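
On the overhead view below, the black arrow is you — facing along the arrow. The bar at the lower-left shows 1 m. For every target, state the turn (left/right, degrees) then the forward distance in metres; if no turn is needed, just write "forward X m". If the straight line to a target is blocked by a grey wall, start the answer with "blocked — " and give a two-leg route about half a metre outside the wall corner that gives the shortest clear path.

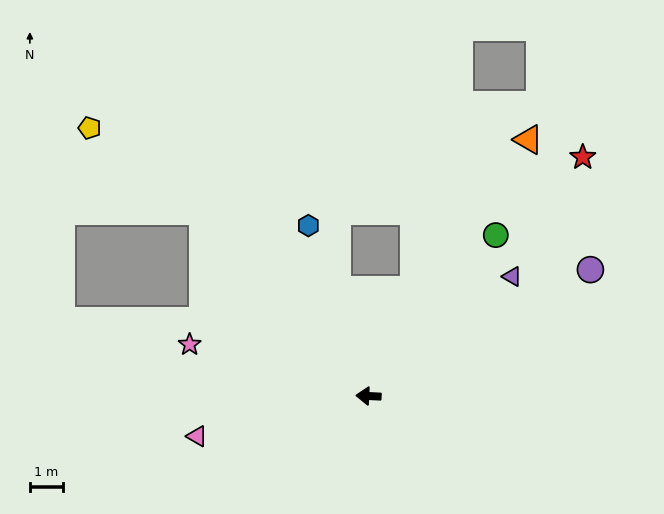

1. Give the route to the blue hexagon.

turn right 68°, forward 5.5 m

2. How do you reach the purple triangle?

turn right 137°, forward 5.7 m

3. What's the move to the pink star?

turn right 13°, forward 5.7 m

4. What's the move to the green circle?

turn right 126°, forward 6.2 m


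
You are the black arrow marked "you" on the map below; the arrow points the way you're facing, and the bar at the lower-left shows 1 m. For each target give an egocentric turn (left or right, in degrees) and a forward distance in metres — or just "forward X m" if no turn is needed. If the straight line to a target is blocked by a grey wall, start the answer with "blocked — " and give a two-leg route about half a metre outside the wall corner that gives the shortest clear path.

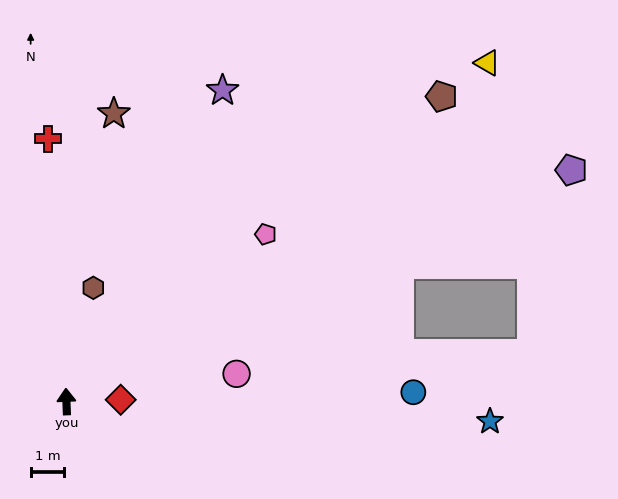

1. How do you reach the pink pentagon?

turn right 52°, forward 7.8 m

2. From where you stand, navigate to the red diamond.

turn right 90°, forward 1.6 m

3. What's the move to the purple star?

turn right 29°, forward 10.4 m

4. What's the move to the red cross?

forward 7.9 m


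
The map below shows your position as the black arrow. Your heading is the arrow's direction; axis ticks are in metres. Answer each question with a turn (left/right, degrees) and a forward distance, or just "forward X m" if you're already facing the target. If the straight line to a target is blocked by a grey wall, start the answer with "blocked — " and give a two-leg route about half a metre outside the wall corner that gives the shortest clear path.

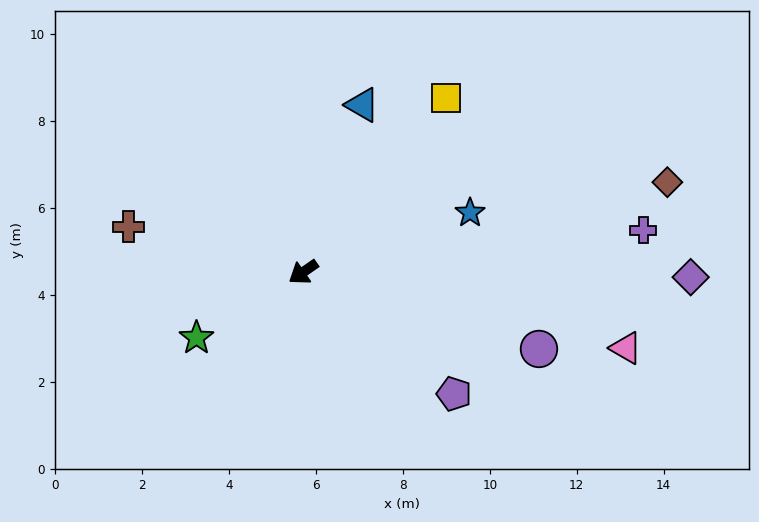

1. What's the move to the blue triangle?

turn right 144°, forward 4.1 m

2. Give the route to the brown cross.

turn right 49°, forward 4.2 m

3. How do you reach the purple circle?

turn left 127°, forward 5.7 m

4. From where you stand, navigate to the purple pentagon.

turn left 106°, forward 4.5 m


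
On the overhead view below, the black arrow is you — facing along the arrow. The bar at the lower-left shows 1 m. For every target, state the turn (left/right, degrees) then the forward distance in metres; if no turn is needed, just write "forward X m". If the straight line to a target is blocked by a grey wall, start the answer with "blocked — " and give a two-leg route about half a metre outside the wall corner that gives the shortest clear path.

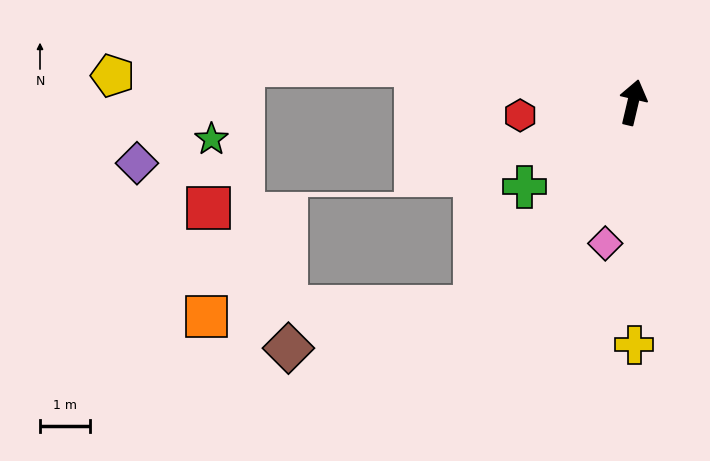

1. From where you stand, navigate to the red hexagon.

turn left 110°, forward 2.3 m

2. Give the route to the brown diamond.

blocked — turn left 156°, forward 5.2 m, then turn right 40°, forward 3.8 m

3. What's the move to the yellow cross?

turn right 166°, forward 4.9 m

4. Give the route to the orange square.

blocked — turn left 156°, forward 5.2 m, then turn right 51°, forward 5.4 m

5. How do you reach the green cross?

turn left 141°, forward 2.8 m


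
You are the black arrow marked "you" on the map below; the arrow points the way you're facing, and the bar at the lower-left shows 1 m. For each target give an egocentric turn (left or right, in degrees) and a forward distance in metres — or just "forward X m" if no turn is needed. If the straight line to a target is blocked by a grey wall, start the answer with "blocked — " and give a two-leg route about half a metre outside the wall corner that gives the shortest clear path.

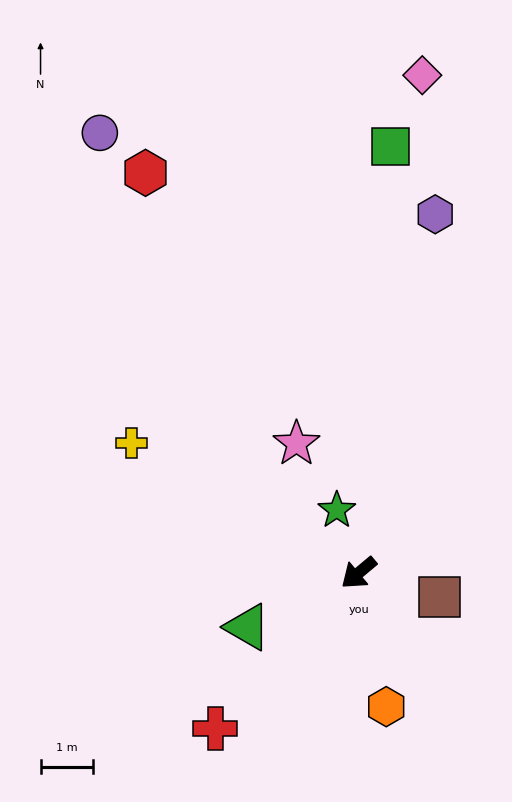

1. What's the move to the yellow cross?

turn right 70°, forward 5.0 m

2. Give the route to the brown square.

turn left 124°, forward 1.6 m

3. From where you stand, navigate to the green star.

turn right 111°, forward 1.3 m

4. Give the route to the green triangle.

turn right 14°, forward 2.4 m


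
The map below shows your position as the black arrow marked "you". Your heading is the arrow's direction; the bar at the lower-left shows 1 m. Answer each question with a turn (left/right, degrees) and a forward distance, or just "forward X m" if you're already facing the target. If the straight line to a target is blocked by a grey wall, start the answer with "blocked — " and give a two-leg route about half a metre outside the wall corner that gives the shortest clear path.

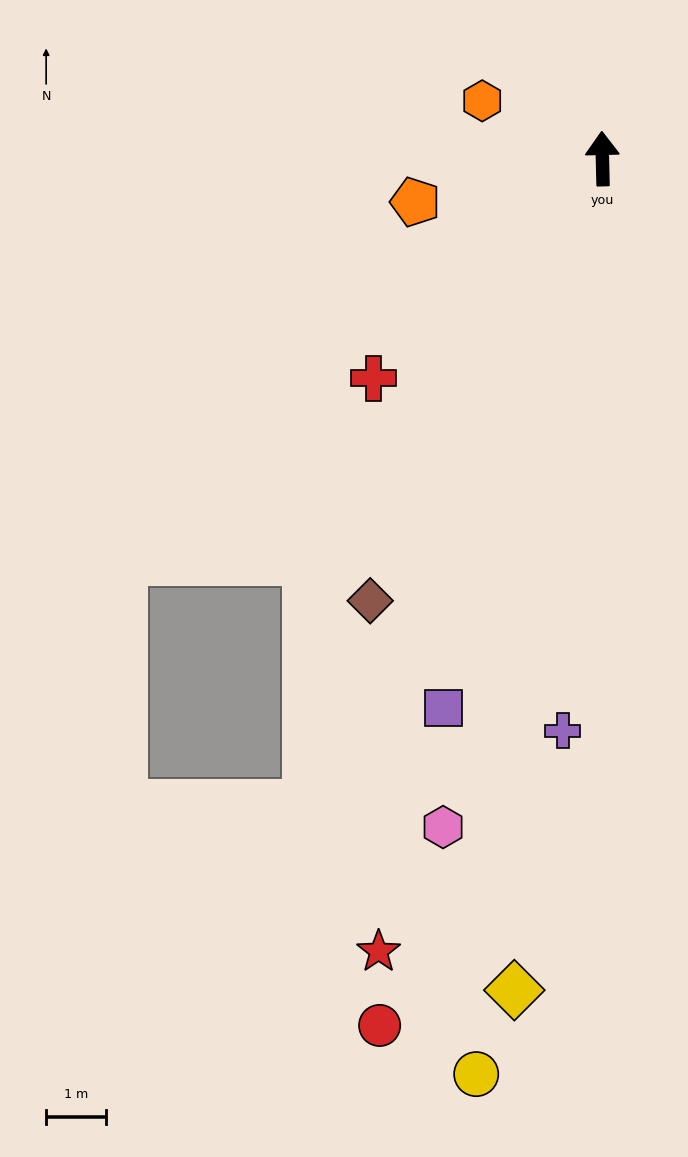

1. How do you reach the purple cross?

turn left 175°, forward 9.5 m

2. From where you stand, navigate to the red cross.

turn left 132°, forward 5.3 m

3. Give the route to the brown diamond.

turn left 151°, forward 8.3 m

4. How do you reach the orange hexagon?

turn left 63°, forward 2.2 m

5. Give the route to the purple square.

turn left 162°, forward 9.5 m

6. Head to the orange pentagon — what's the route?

turn left 102°, forward 3.2 m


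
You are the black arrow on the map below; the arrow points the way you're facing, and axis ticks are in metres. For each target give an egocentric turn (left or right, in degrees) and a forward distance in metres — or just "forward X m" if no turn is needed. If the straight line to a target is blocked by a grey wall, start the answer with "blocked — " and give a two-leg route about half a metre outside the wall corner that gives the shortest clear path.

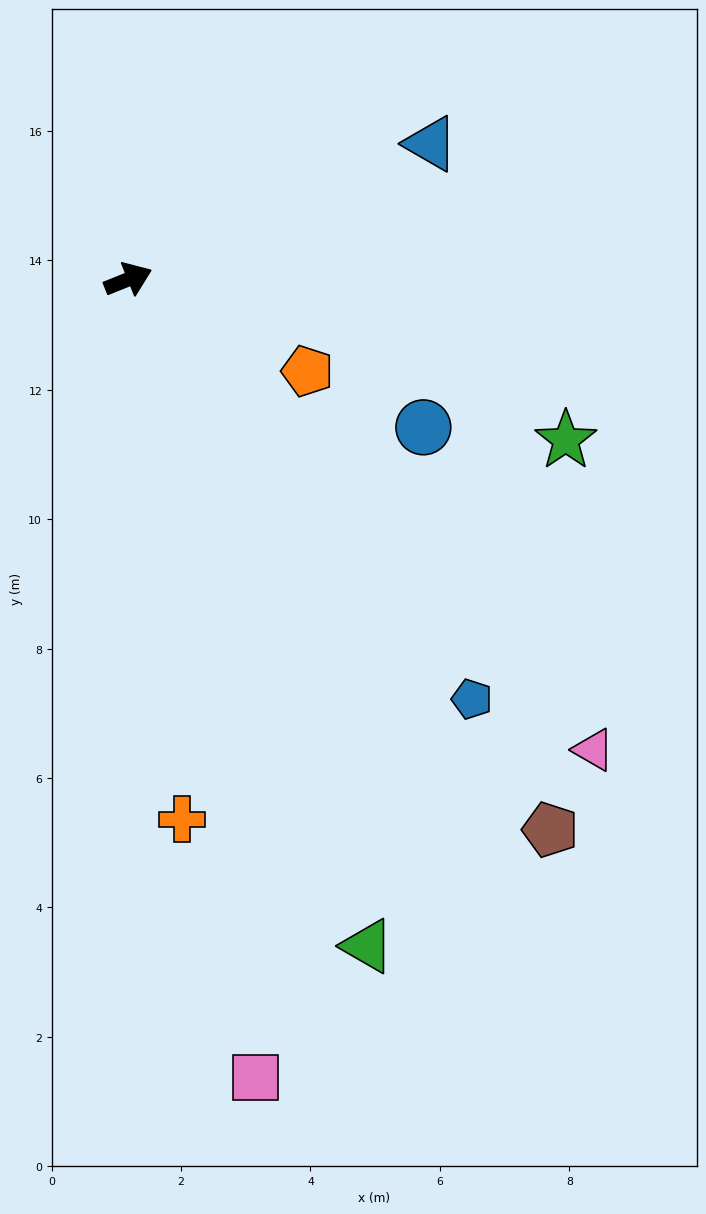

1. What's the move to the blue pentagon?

turn right 73°, forward 8.4 m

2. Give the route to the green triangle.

turn right 92°, forward 10.9 m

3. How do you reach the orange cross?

turn right 106°, forward 8.4 m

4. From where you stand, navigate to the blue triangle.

turn left 2°, forward 5.1 m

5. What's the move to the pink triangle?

turn right 67°, forward 10.2 m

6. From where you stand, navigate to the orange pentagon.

turn right 49°, forward 3.1 m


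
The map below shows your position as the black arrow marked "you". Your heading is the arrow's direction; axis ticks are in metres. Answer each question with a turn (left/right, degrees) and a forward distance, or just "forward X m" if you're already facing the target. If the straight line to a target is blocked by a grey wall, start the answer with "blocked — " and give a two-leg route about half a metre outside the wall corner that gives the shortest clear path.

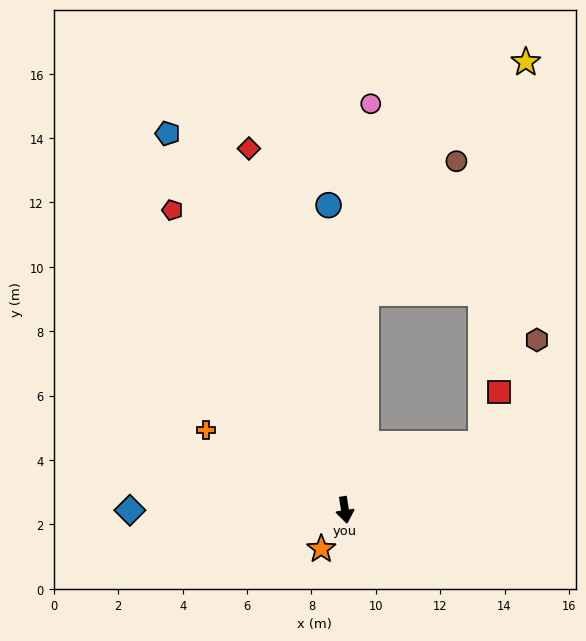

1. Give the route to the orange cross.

turn right 129°, forward 5.0 m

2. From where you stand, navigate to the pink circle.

turn left 168°, forward 12.6 m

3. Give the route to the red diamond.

turn right 174°, forward 11.6 m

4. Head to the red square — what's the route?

blocked — turn left 107°, forward 4.7 m, then turn left 46°, forward 1.7 m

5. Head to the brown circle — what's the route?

blocked — turn left 166°, forward 6.8 m, then turn right 29°, forward 5.0 m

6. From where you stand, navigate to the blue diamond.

turn right 99°, forward 6.7 m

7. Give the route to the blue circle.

turn left 174°, forward 9.5 m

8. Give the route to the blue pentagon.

turn right 164°, forward 12.9 m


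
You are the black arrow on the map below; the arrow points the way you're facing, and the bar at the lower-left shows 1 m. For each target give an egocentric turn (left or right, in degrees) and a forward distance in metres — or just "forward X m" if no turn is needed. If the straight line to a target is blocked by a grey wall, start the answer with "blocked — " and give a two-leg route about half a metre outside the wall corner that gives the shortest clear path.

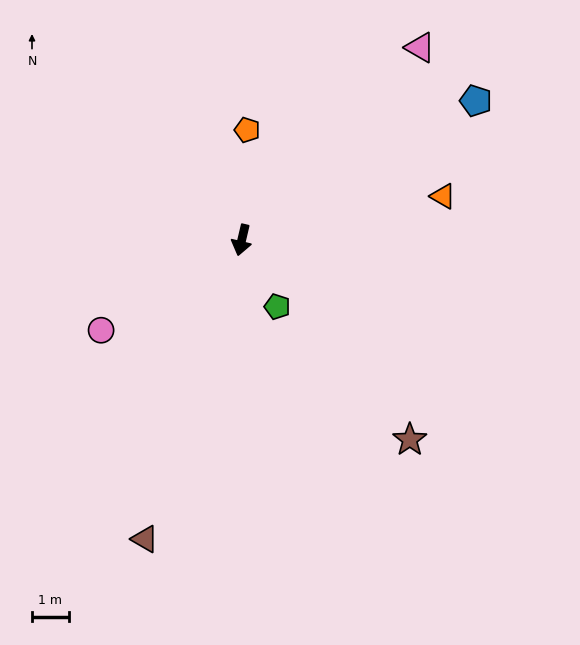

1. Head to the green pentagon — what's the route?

turn left 41°, forward 2.1 m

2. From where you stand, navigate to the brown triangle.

turn right 5°, forward 8.6 m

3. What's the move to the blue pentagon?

turn left 134°, forward 7.4 m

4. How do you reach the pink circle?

turn right 44°, forward 4.5 m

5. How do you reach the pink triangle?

turn left 150°, forward 7.1 m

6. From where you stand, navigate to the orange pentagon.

turn right 170°, forward 3.0 m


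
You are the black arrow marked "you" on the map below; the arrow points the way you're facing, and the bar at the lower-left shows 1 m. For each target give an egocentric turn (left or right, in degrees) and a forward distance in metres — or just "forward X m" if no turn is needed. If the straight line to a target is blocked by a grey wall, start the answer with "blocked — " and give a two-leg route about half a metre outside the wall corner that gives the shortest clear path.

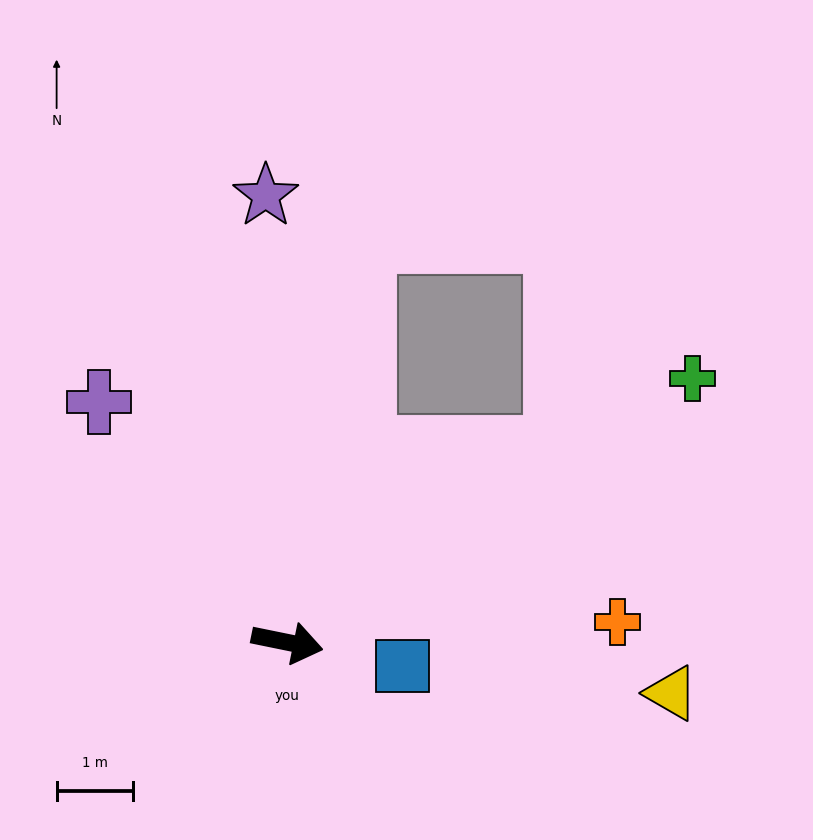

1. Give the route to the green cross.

turn left 45°, forward 6.3 m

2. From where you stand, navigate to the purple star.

turn left 104°, forward 5.9 m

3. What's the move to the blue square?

forward 1.5 m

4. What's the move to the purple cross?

turn left 140°, forward 4.0 m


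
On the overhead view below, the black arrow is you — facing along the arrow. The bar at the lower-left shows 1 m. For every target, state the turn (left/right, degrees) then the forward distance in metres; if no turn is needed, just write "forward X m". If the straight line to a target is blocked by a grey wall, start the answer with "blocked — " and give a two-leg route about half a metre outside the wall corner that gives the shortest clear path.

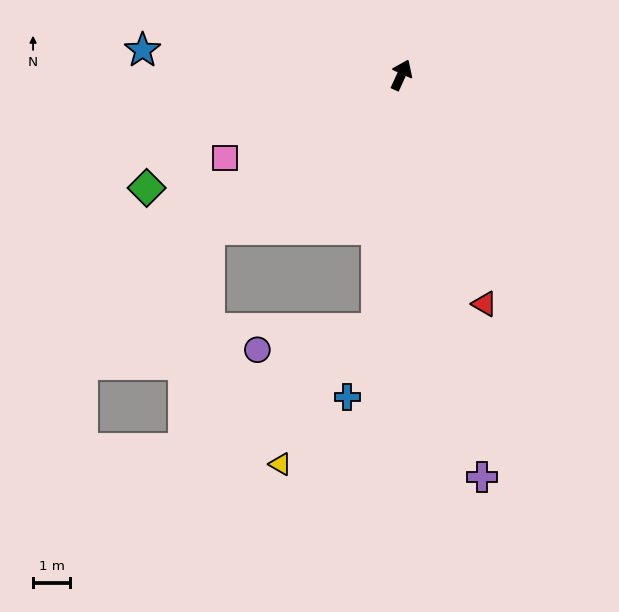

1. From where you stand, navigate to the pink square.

turn left 140°, forward 5.3 m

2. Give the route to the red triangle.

turn right 136°, forward 6.6 m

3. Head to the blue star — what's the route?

turn left 109°, forward 7.0 m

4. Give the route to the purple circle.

blocked — turn right 161°, forward 6.9 m, then turn right 74°, forward 3.3 m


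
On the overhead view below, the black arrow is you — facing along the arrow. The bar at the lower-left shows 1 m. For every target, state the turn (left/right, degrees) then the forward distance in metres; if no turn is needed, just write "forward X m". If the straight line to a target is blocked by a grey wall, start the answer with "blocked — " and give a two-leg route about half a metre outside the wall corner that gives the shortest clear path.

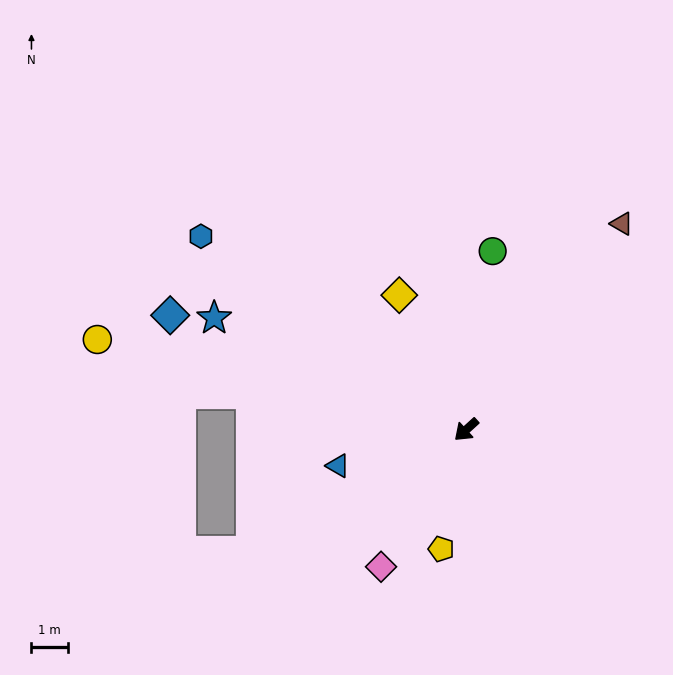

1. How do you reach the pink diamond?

turn left 16°, forward 4.4 m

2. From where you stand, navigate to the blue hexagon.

turn right 78°, forward 9.0 m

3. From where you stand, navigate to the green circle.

turn right 141°, forward 4.9 m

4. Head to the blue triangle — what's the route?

turn right 27°, forward 3.6 m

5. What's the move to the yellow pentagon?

turn left 36°, forward 3.3 m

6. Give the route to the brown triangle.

turn right 169°, forward 7.0 m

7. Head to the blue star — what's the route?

turn right 66°, forward 7.5 m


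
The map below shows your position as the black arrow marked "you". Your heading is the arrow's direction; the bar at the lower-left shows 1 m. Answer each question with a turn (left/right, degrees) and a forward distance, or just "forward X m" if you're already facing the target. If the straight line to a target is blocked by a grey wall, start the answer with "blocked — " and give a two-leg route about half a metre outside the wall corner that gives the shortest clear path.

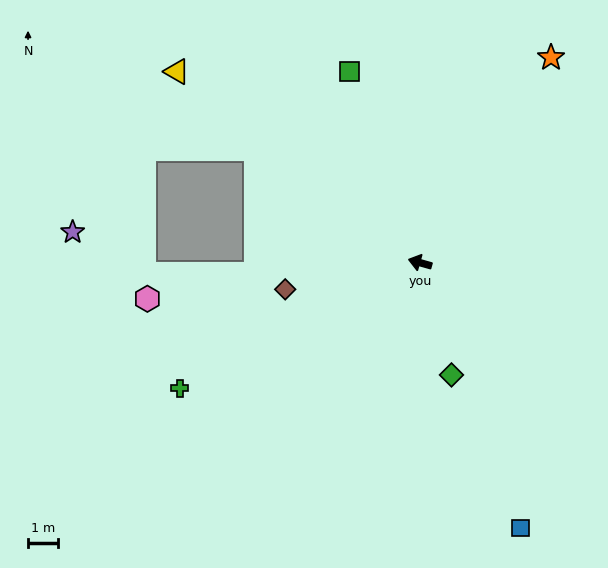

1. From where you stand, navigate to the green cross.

turn left 43°, forward 9.0 m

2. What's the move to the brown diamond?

turn left 27°, forward 4.6 m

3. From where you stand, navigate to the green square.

turn right 54°, forward 6.8 m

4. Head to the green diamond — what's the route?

turn left 121°, forward 3.9 m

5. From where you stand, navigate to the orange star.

turn right 107°, forward 8.1 m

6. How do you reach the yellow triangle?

turn right 22°, forward 10.3 m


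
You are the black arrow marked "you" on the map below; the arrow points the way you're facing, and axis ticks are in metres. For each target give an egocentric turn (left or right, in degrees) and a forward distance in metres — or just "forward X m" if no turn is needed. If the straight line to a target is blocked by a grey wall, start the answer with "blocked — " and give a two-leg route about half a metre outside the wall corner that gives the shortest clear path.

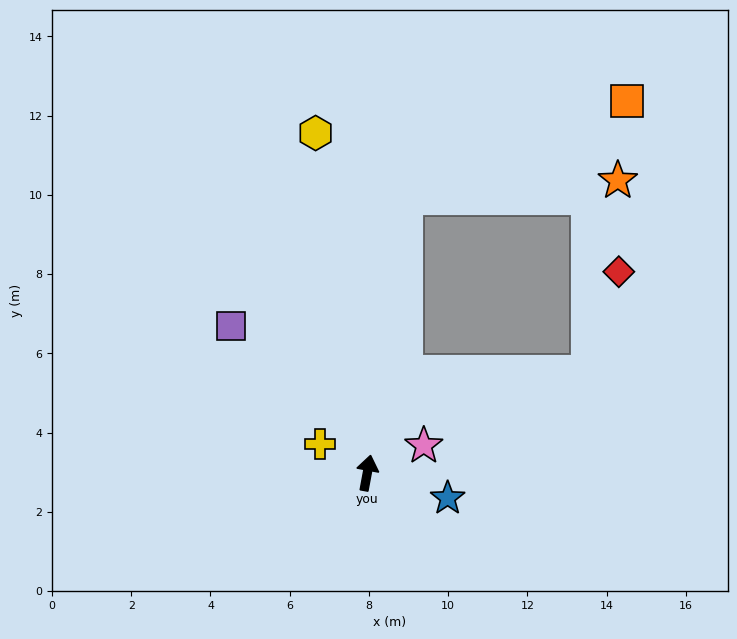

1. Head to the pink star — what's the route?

turn right 54°, forward 1.6 m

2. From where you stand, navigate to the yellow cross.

turn left 69°, forward 1.4 m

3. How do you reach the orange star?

blocked — turn left 3°, forward 7.0 m, then turn right 78°, forward 5.4 m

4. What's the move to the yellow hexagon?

turn left 19°, forward 8.7 m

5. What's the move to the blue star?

turn right 97°, forward 2.1 m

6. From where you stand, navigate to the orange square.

blocked — turn left 3°, forward 7.0 m, then turn right 59°, forward 6.1 m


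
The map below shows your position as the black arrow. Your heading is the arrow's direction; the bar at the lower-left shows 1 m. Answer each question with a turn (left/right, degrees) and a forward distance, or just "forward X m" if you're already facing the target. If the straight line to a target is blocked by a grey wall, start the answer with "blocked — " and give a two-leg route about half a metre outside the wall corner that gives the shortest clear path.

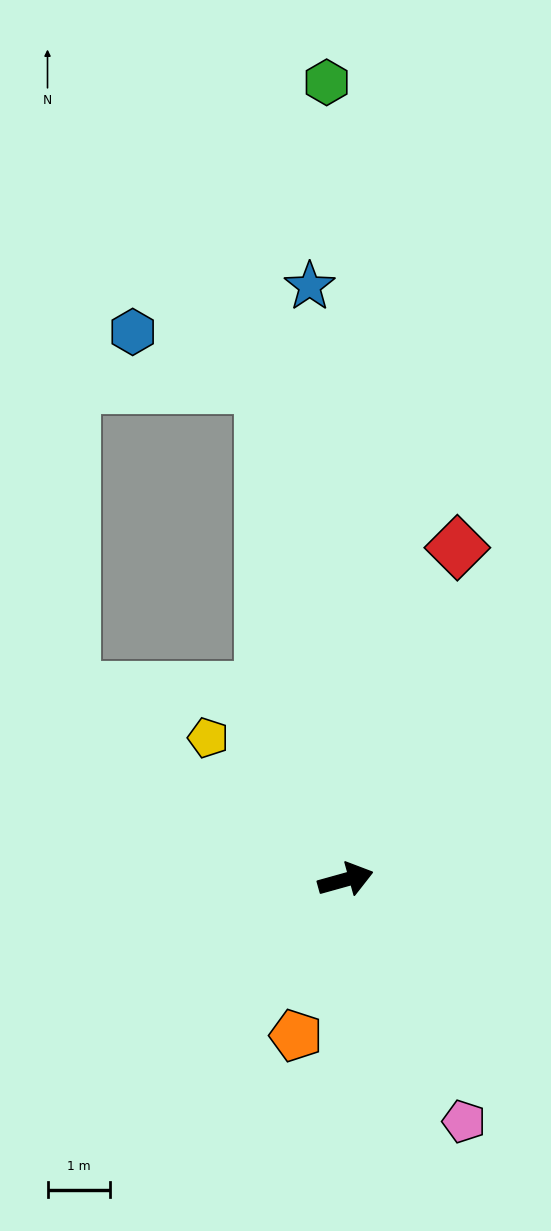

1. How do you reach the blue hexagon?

blocked — turn left 84°, forward 8.0 m, then turn left 58°, forward 2.2 m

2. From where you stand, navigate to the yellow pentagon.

turn left 119°, forward 3.1 m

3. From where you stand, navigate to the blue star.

turn left 78°, forward 9.5 m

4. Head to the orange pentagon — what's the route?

turn right 123°, forward 2.6 m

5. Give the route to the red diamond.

turn left 56°, forward 5.6 m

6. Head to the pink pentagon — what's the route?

turn right 79°, forward 4.3 m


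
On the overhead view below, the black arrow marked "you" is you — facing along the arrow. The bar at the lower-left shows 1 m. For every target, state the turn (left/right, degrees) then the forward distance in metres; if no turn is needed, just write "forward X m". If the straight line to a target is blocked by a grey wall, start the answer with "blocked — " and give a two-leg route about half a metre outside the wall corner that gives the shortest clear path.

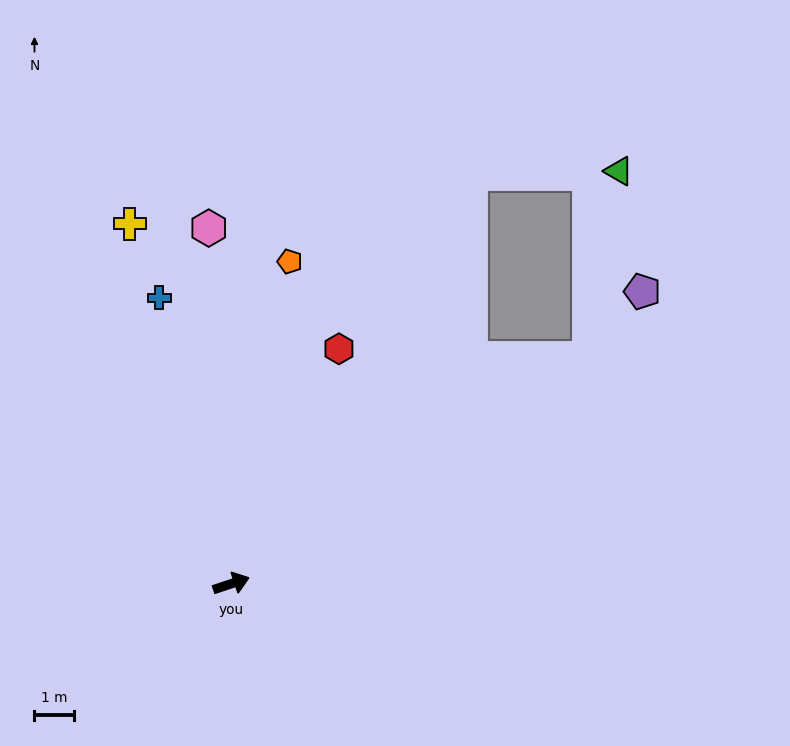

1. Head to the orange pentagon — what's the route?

turn left 61°, forward 8.4 m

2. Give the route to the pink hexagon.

turn left 75°, forward 9.1 m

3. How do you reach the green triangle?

blocked — turn left 14°, forward 10.8 m, then turn left 48°, forward 4.8 m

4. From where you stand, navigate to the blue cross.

turn left 86°, forward 7.5 m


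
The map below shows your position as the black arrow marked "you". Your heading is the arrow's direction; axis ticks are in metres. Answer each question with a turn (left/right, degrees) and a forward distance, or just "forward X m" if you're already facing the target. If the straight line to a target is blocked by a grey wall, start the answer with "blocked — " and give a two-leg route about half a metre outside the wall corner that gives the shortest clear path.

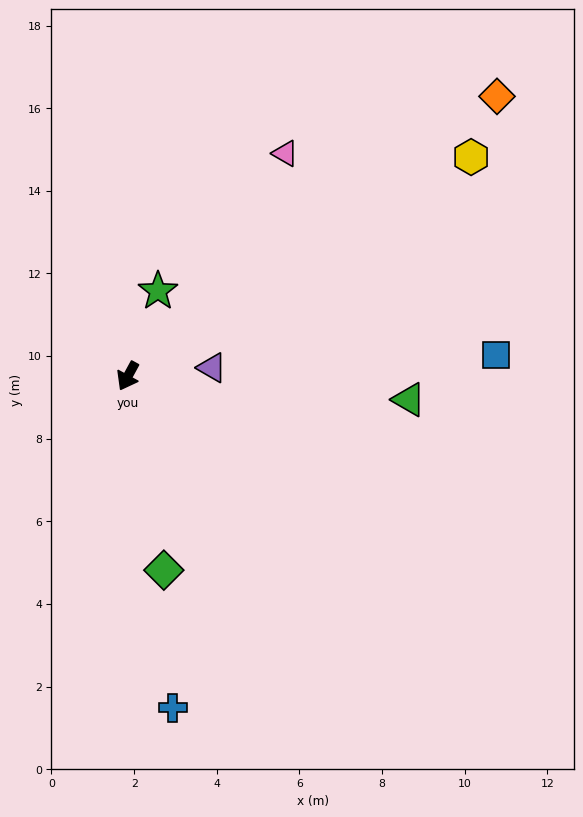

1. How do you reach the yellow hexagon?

turn left 151°, forward 9.9 m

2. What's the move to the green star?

turn right 171°, forward 2.2 m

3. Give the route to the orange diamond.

turn left 156°, forward 11.2 m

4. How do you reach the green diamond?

turn left 39°, forward 4.8 m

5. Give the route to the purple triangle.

turn left 124°, forward 2.0 m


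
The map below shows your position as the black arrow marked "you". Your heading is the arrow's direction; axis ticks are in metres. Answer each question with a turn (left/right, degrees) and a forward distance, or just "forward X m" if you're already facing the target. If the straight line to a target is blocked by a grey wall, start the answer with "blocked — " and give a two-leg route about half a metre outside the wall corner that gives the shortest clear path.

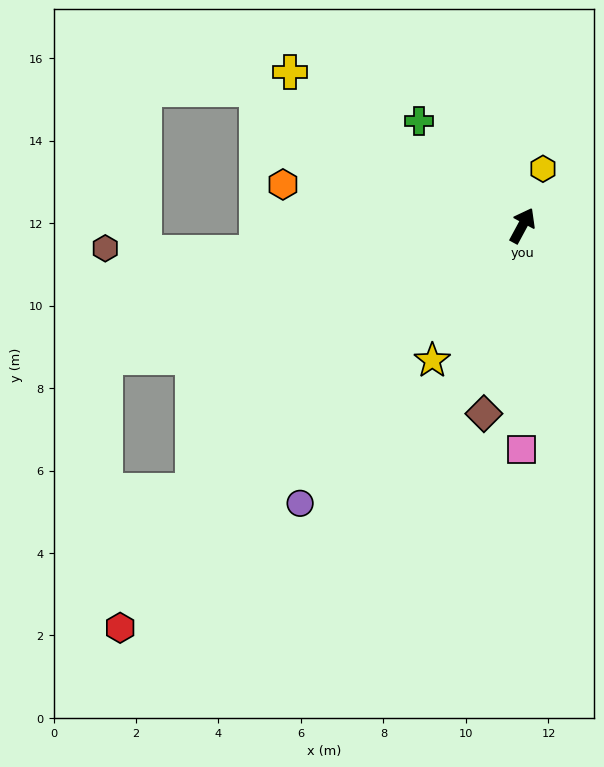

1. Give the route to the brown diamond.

turn right 163°, forward 4.7 m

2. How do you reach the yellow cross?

turn left 85°, forward 6.8 m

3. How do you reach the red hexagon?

turn left 163°, forward 13.8 m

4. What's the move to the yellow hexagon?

turn left 9°, forward 1.5 m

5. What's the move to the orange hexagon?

turn left 109°, forward 5.9 m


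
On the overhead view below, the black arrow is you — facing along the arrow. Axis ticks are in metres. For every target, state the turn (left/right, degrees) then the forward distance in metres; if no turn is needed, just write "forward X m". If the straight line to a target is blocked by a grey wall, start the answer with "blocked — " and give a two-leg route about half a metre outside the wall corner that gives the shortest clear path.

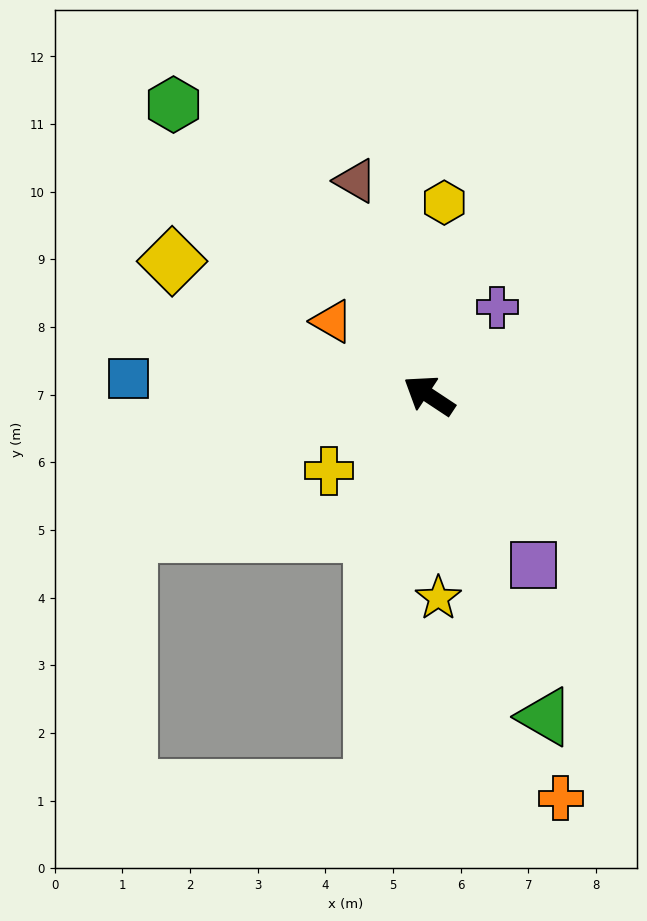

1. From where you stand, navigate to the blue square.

turn left 30°, forward 4.5 m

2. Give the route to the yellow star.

turn left 126°, forward 3.0 m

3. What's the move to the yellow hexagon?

turn right 61°, forward 2.9 m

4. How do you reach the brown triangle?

turn right 38°, forward 3.4 m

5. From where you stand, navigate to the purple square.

turn left 155°, forward 2.9 m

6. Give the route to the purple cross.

turn right 94°, forward 1.6 m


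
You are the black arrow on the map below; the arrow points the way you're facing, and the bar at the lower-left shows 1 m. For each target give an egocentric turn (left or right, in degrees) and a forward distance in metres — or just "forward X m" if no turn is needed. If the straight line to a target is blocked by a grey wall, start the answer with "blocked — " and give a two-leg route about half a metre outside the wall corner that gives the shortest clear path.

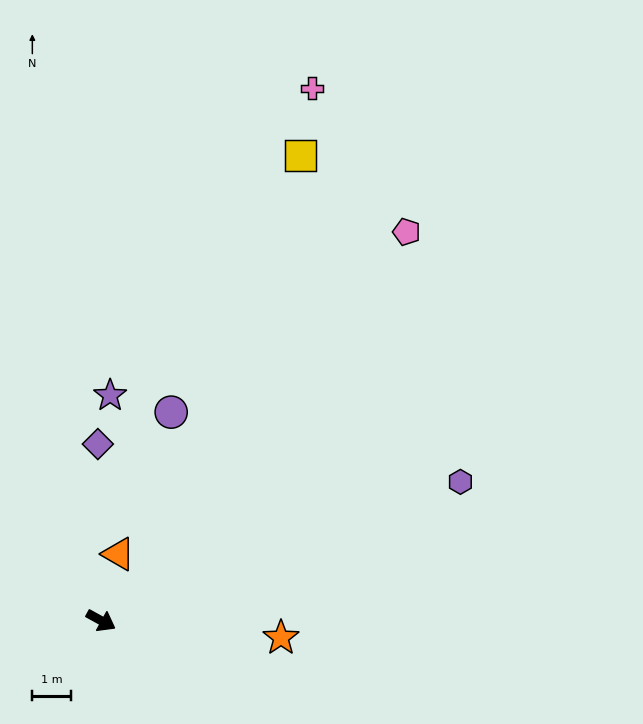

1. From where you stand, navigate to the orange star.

turn left 23°, forward 4.6 m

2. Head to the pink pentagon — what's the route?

turn left 81°, forward 12.7 m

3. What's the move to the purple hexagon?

turn left 50°, forward 9.9 m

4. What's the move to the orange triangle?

turn left 104°, forward 1.8 m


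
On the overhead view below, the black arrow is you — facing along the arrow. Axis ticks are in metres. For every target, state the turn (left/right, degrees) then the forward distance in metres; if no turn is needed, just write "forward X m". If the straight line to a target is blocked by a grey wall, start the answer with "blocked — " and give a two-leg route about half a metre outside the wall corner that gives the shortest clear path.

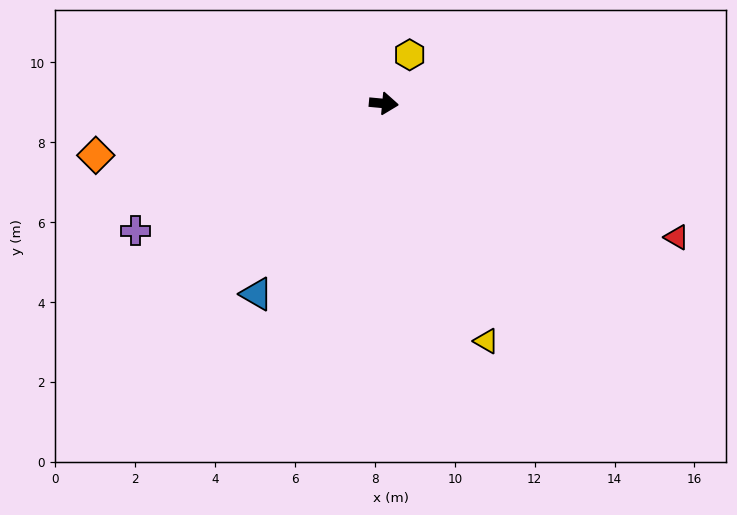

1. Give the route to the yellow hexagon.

turn left 67°, forward 1.4 m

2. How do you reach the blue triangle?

turn right 118°, forward 5.7 m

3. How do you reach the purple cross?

turn right 148°, forward 7.0 m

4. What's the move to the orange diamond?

turn right 164°, forward 7.3 m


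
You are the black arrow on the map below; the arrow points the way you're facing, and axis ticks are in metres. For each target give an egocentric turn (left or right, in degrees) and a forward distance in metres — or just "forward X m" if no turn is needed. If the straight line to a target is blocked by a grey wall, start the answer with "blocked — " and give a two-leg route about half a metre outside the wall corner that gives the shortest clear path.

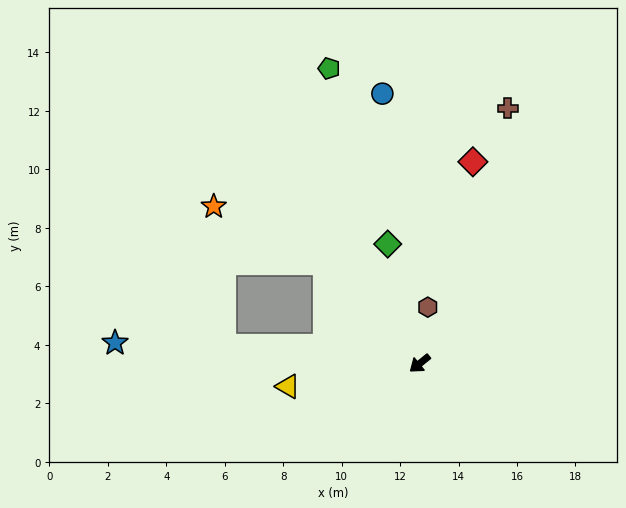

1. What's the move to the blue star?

turn right 43°, forward 10.4 m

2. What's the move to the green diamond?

turn right 114°, forward 4.2 m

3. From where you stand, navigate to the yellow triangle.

turn right 29°, forward 4.6 m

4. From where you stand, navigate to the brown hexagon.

turn right 137°, forward 1.9 m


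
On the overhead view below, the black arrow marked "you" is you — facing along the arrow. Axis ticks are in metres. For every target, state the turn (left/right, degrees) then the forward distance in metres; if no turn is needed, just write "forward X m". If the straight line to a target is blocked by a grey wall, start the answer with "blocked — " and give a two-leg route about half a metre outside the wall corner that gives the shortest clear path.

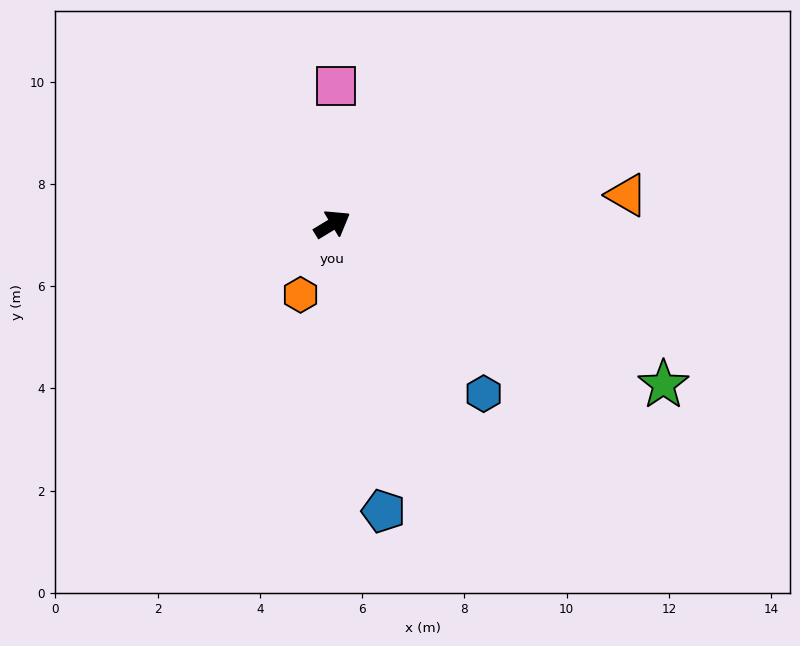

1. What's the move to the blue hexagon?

turn right 79°, forward 4.4 m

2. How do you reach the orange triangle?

turn right 26°, forward 5.8 m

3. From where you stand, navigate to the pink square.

turn left 57°, forward 2.7 m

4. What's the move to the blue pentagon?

turn right 111°, forward 5.7 m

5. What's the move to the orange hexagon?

turn right 145°, forward 1.5 m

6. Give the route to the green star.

turn right 57°, forward 7.2 m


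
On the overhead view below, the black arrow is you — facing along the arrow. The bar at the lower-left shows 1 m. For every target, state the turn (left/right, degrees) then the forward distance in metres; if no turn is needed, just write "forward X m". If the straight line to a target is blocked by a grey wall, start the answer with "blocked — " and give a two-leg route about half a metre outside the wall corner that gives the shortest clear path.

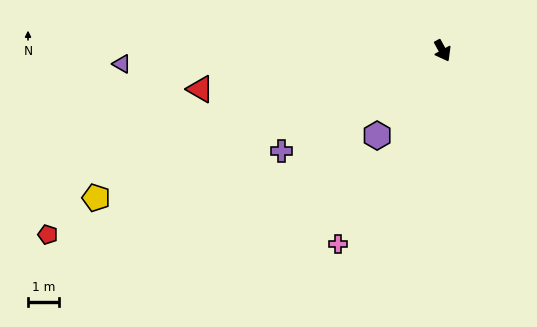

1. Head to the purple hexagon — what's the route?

turn right 66°, forward 3.5 m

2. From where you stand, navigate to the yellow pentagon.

turn right 96°, forward 12.3 m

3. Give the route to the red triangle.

turn right 110°, forward 8.0 m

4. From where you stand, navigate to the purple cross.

turn right 87°, forward 6.2 m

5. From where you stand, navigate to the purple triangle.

turn right 116°, forward 10.5 m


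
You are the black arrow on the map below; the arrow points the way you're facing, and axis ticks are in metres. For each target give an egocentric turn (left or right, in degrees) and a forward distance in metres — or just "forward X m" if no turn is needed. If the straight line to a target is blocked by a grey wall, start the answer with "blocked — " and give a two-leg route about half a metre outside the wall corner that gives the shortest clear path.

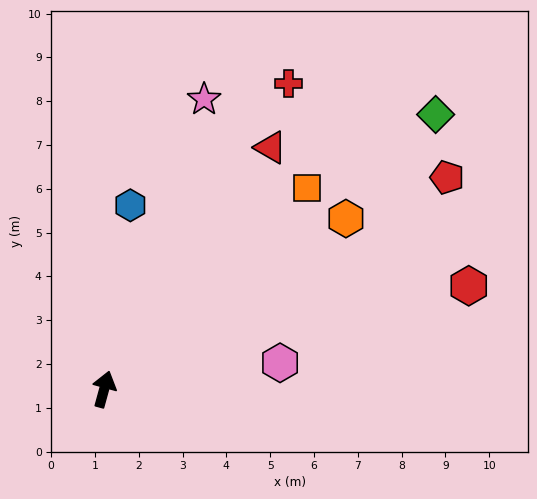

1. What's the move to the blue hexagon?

turn left 7°, forward 4.2 m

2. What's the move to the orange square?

turn right 30°, forward 6.5 m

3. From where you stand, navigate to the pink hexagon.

turn right 66°, forward 4.1 m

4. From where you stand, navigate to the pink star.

turn right 4°, forward 7.0 m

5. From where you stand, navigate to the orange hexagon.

turn right 39°, forward 6.8 m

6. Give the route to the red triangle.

turn right 19°, forward 6.7 m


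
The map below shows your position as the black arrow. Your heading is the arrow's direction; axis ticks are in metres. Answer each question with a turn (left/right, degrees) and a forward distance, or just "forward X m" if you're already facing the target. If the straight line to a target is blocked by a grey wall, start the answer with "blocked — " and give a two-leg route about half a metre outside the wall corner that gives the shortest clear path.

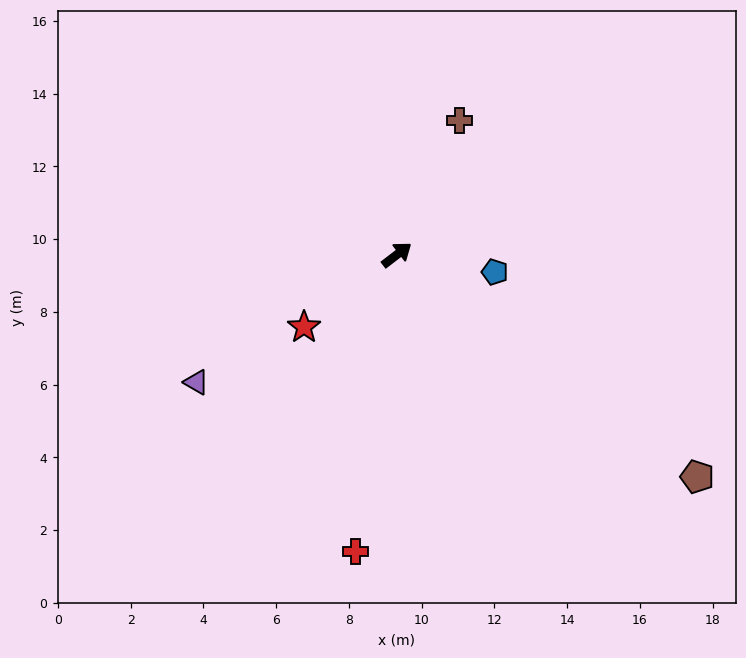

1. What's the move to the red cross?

turn right 135°, forward 8.2 m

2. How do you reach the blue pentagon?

turn right 47°, forward 2.7 m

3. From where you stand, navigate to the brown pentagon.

turn right 74°, forward 10.3 m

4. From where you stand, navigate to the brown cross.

turn left 27°, forward 4.1 m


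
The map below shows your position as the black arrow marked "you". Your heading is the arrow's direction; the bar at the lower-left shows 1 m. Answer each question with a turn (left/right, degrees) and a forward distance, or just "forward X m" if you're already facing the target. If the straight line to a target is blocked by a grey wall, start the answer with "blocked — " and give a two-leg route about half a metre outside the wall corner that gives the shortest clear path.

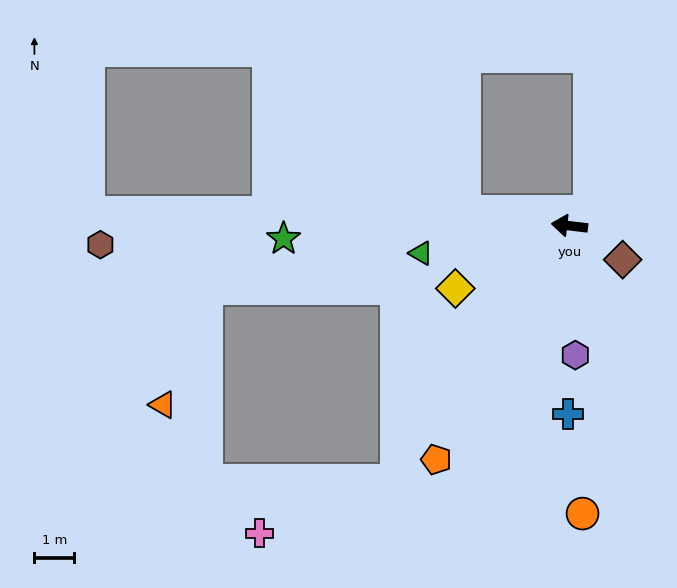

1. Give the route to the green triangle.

turn left 17°, forward 3.8 m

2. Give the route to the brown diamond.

turn left 154°, forward 1.6 m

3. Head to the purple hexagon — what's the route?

turn left 99°, forward 3.3 m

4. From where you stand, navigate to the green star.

turn left 9°, forward 7.2 m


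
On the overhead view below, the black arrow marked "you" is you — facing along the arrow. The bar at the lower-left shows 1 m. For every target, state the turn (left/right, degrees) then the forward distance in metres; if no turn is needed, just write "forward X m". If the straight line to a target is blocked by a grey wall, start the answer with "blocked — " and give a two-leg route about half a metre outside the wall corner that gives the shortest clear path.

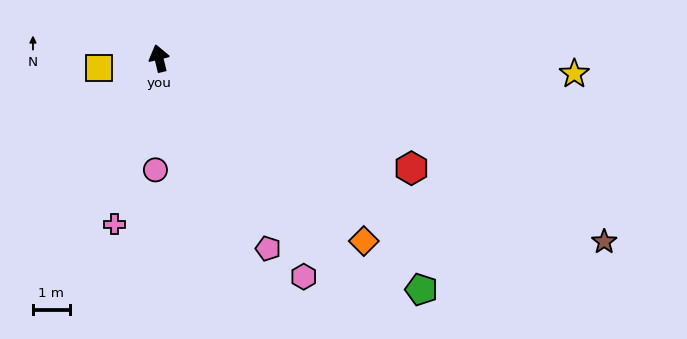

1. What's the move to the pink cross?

turn left 151°, forward 4.6 m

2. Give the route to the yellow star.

turn right 106°, forward 11.3 m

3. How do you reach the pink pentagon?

turn right 164°, forward 5.9 m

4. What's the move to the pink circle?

turn left 165°, forward 3.0 m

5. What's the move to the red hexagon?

turn right 127°, forward 7.5 m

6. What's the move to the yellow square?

turn left 86°, forward 1.6 m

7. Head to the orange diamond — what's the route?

turn right 145°, forward 7.4 m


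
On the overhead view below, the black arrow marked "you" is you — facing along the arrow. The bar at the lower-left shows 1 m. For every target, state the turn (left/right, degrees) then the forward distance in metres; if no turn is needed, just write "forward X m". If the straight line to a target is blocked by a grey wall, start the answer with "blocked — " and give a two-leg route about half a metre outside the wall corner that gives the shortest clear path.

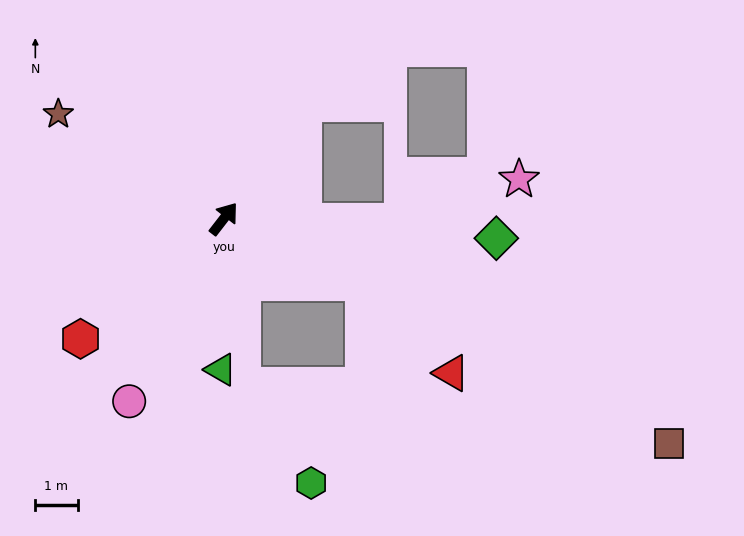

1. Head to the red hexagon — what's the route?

turn left 168°, forward 4.4 m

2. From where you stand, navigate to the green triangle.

turn right 143°, forward 3.6 m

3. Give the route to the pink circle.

turn right 170°, forward 4.9 m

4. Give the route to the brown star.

turn left 95°, forward 4.6 m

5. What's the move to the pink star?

blocked — turn right 53°, forward 4.2 m, then turn left 21°, forward 2.9 m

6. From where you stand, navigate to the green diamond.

turn right 56°, forward 6.5 m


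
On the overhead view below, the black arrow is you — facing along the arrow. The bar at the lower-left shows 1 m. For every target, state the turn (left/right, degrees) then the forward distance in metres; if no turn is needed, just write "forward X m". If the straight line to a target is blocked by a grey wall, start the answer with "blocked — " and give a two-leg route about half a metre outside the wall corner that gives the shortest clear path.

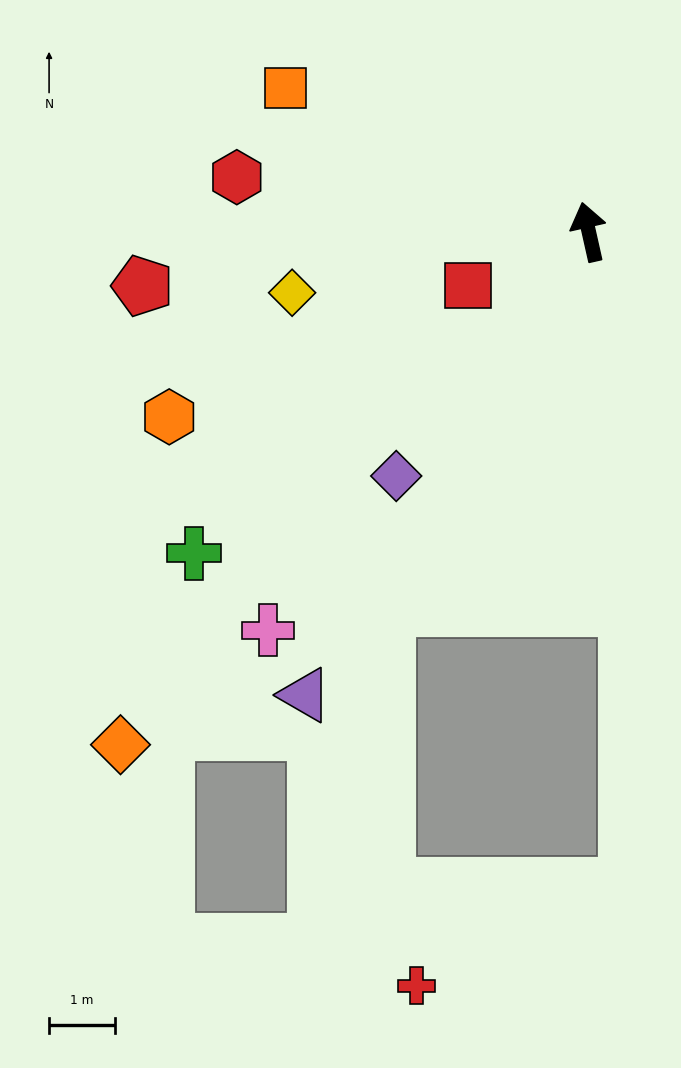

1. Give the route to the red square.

turn left 101°, forward 2.0 m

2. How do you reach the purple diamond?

turn left 129°, forward 4.7 m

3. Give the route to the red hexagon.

turn left 68°, forward 5.4 m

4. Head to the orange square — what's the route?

turn left 52°, forward 5.1 m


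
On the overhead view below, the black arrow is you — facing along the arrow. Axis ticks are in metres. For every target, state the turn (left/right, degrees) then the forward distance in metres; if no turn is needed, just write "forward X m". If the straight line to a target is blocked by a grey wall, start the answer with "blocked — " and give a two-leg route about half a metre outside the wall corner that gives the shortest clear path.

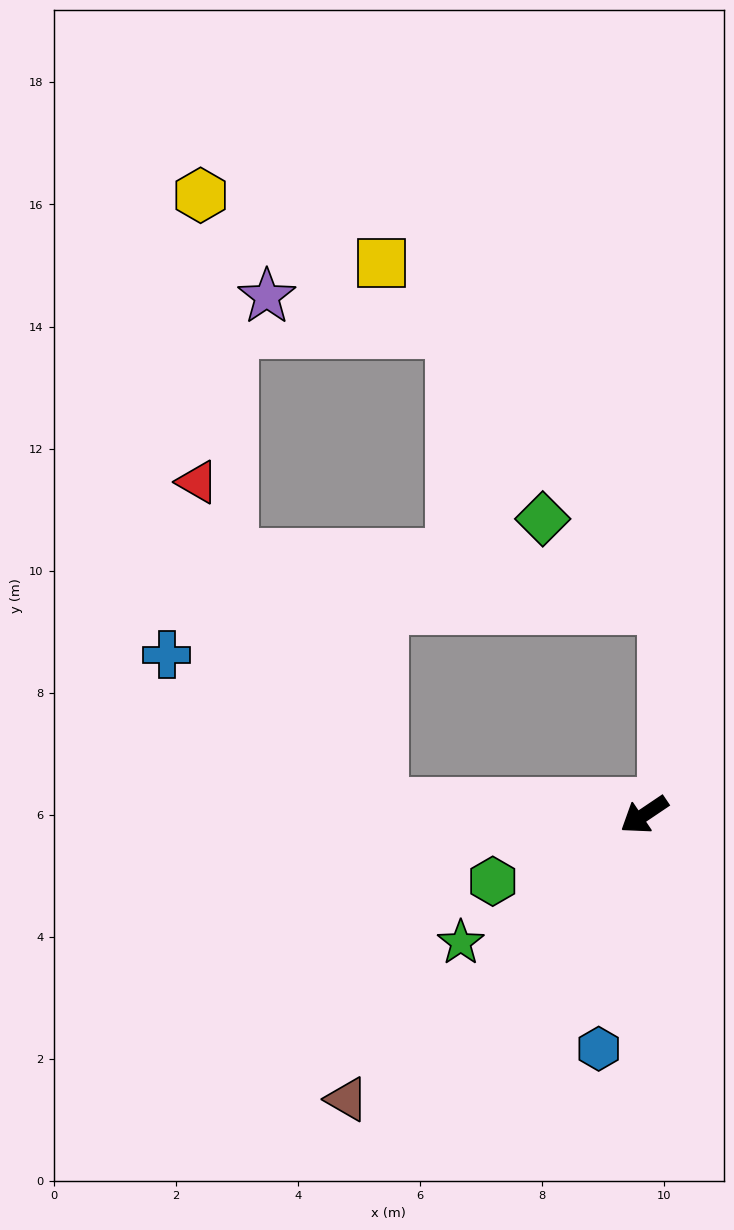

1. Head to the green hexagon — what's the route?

turn right 10°, forward 2.7 m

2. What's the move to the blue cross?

blocked — turn right 37°, forward 4.3 m, then turn right 31°, forward 4.3 m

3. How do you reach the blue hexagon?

turn left 45°, forward 3.9 m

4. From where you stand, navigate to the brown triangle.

turn left 10°, forward 6.7 m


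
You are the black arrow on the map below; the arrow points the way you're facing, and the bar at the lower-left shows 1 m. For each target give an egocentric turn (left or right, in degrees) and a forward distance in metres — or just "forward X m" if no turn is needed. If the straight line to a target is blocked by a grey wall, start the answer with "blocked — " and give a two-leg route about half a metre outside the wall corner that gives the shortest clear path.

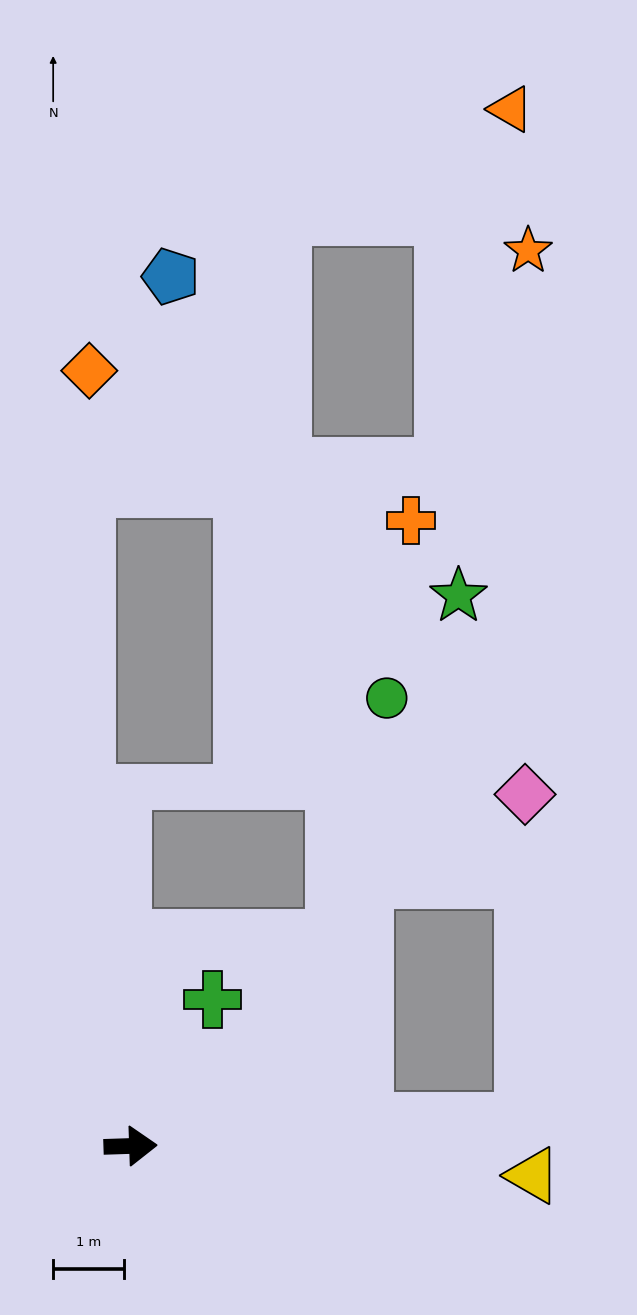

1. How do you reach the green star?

blocked — turn left 43°, forward 4.1 m, then turn left 26°, forward 5.1 m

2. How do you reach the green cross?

turn left 59°, forward 2.4 m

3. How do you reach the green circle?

blocked — turn left 43°, forward 4.1 m, then turn left 33°, forward 3.5 m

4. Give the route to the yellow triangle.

turn right 6°, forward 5.7 m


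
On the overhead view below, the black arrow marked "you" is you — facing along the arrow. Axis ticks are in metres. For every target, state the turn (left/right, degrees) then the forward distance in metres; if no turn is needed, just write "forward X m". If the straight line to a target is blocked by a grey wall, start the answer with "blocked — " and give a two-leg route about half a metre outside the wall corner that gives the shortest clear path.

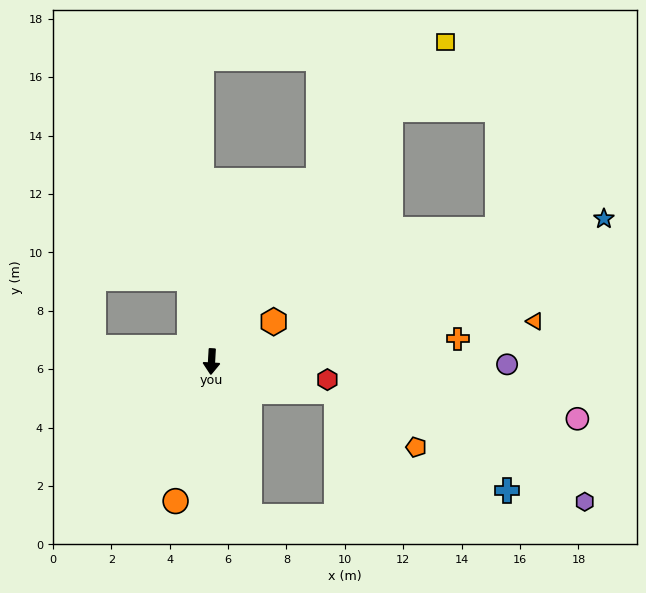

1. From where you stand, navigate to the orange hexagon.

turn left 126°, forward 2.5 m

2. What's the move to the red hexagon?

turn left 84°, forward 4.0 m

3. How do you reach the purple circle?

turn left 93°, forward 10.1 m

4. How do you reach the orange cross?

turn left 99°, forward 8.5 m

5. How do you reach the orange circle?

turn right 11°, forward 4.9 m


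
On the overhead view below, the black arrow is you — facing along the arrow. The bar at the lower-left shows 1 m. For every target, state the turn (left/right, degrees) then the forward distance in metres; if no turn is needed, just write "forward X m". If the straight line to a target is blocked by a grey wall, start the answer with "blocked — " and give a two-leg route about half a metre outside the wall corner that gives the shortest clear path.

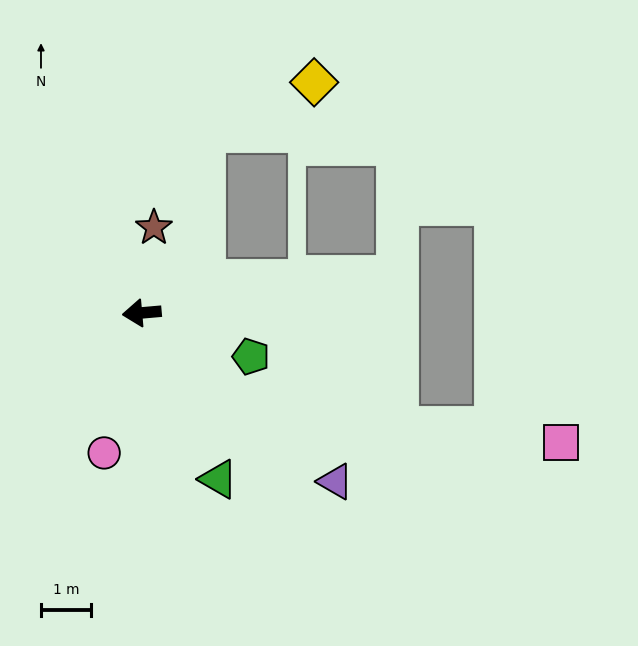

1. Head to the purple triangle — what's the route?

turn left 134°, forward 5.1 m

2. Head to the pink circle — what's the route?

turn left 70°, forward 2.9 m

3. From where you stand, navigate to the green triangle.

turn left 110°, forward 3.7 m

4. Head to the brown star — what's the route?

turn right 103°, forward 1.7 m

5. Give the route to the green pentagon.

turn left 153°, forward 2.4 m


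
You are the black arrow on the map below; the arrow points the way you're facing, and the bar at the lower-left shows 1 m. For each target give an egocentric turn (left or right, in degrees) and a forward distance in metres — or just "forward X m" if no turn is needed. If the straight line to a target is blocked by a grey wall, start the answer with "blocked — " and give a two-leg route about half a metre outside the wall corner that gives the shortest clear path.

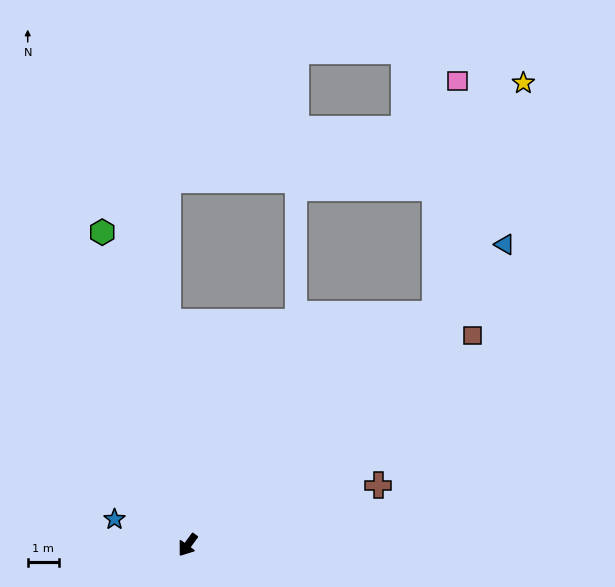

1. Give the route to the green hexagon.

turn right 129°, forward 10.4 m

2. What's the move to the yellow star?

blocked — turn left 169°, forward 10.9 m, then turn left 26°, forward 7.9 m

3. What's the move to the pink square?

blocked — turn left 169°, forward 10.9 m, then turn left 42°, forward 7.5 m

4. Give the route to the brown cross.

turn left 144°, forward 6.4 m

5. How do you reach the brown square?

turn left 163°, forward 11.4 m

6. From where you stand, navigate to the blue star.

turn right 73°, forward 2.5 m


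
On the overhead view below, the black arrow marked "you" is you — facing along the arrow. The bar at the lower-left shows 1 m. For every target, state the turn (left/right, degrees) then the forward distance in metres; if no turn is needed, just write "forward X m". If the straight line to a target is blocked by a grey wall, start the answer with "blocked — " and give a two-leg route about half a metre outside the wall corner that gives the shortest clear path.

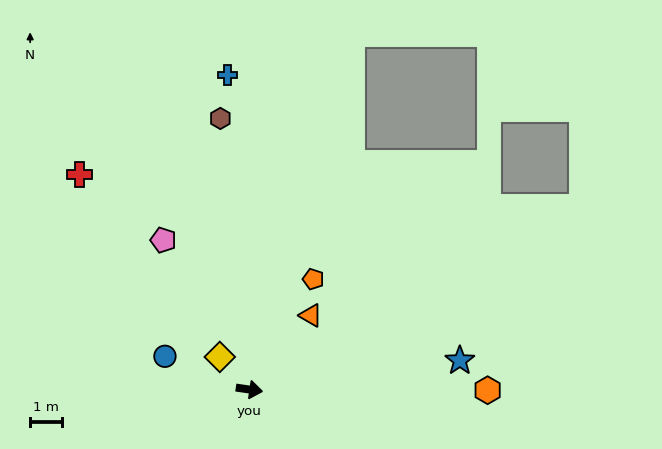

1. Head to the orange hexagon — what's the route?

turn left 8°, forward 7.4 m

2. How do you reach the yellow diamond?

turn left 140°, forward 1.4 m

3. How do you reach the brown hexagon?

turn left 104°, forward 8.4 m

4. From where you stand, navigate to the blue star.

turn left 16°, forward 6.6 m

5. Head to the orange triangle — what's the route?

turn left 59°, forward 3.0 m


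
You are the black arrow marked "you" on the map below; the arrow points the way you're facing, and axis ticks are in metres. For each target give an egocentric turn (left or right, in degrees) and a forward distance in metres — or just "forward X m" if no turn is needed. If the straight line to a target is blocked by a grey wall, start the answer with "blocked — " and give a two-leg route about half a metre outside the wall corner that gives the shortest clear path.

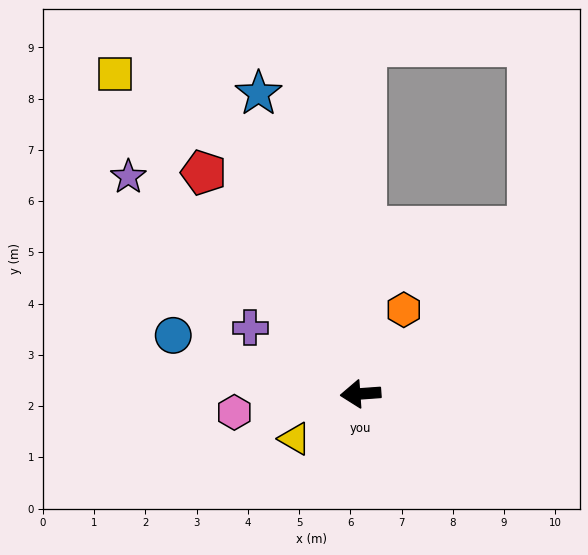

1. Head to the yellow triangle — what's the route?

turn left 30°, forward 1.6 m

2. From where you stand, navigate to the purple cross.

turn right 35°, forward 2.5 m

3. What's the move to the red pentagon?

turn right 59°, forward 5.3 m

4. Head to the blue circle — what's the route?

turn right 21°, forward 3.8 m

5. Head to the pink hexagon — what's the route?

turn left 4°, forward 2.5 m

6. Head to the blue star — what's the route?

turn right 75°, forward 6.2 m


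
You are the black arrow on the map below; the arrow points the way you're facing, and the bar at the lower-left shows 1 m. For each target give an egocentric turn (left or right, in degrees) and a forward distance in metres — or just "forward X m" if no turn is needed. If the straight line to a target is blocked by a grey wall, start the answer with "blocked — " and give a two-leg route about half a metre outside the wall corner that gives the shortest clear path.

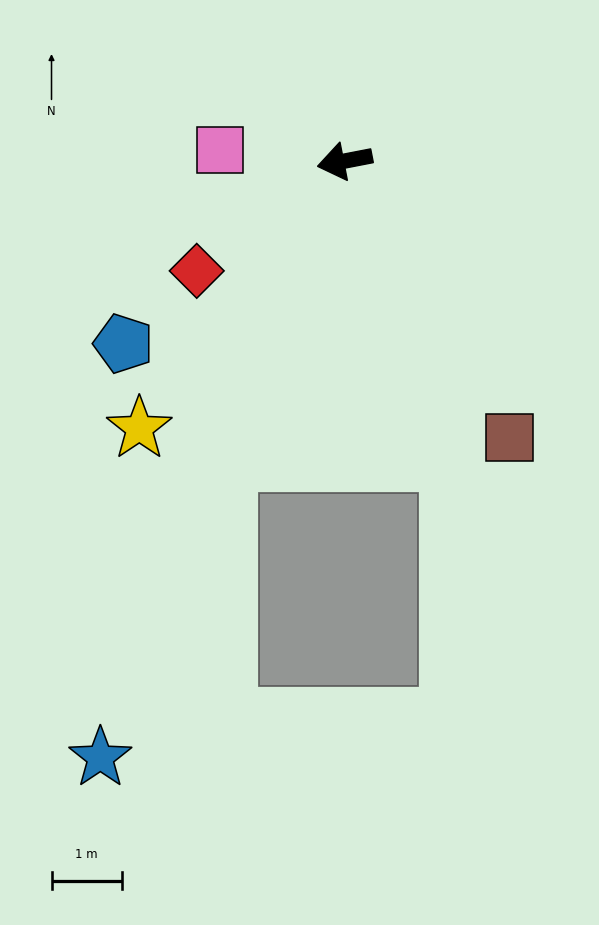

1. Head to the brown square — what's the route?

turn left 110°, forward 4.6 m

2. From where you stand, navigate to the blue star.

turn left 57°, forward 9.2 m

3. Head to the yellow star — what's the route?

turn left 41°, forward 4.8 m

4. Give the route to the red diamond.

turn left 26°, forward 2.6 m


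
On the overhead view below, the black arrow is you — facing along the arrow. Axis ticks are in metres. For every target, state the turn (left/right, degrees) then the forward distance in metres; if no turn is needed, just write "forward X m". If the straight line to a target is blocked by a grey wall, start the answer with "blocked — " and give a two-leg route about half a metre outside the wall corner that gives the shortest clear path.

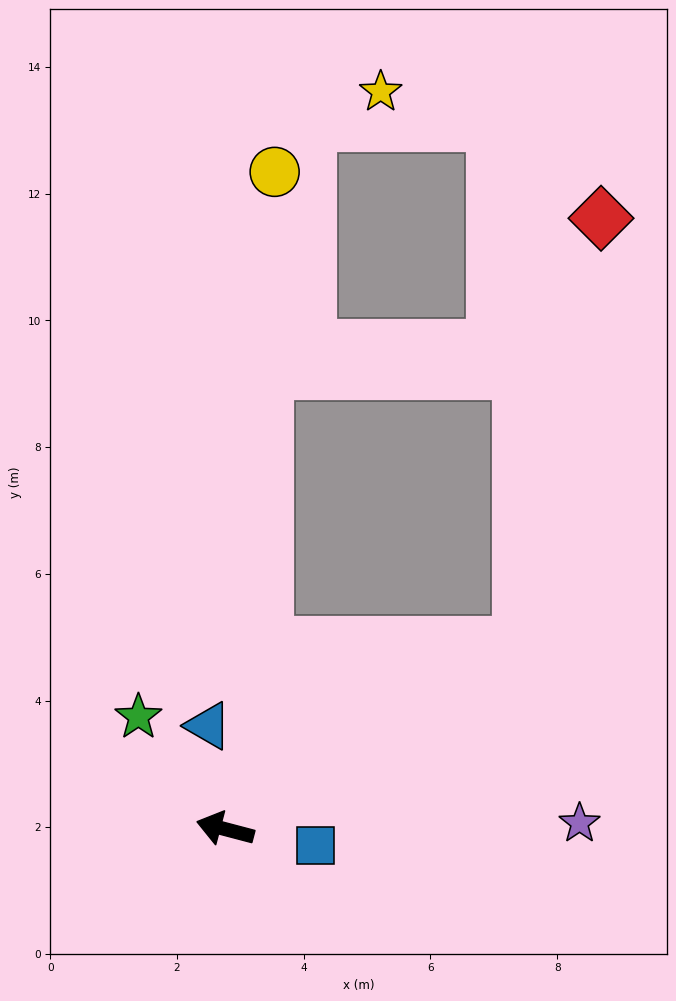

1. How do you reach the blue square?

turn right 175°, forward 1.4 m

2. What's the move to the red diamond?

blocked — turn right 133°, forward 5.5 m, then turn left 47°, forward 6.8 m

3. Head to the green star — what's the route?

turn right 38°, forward 2.2 m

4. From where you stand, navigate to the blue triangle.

turn right 66°, forward 1.7 m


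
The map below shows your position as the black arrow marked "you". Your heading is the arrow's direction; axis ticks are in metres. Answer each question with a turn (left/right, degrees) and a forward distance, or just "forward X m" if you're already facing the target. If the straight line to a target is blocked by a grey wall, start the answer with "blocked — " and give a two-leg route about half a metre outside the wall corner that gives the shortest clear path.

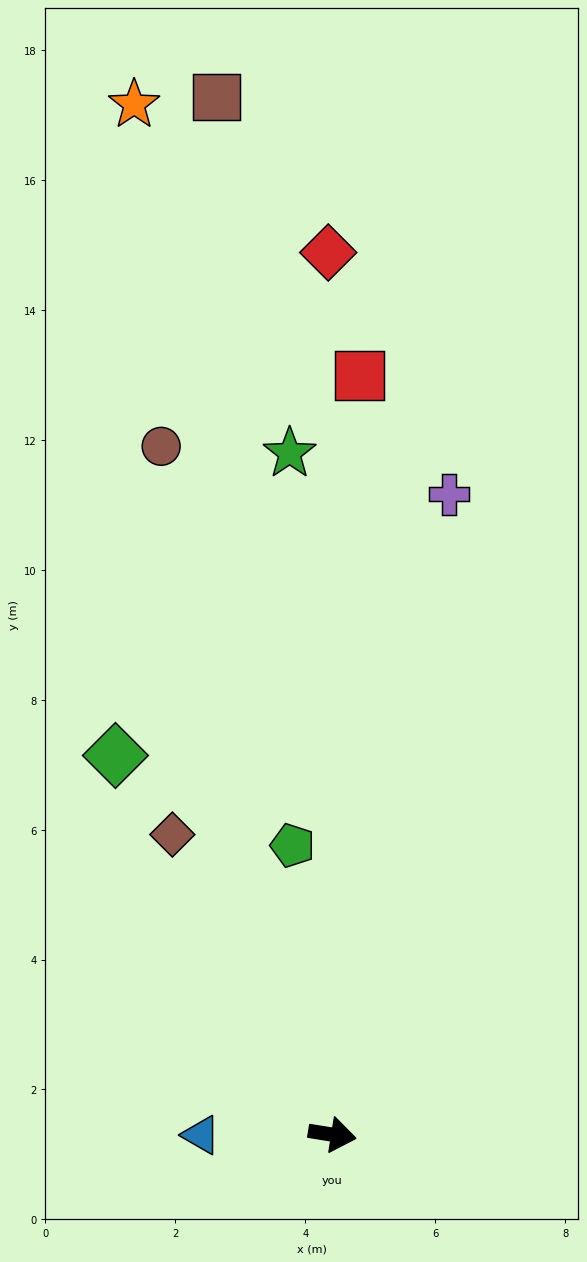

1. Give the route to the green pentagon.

turn left 107°, forward 4.5 m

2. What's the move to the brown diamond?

turn left 127°, forward 5.2 m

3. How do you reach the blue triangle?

turn right 171°, forward 2.0 m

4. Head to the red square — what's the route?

turn left 97°, forward 11.7 m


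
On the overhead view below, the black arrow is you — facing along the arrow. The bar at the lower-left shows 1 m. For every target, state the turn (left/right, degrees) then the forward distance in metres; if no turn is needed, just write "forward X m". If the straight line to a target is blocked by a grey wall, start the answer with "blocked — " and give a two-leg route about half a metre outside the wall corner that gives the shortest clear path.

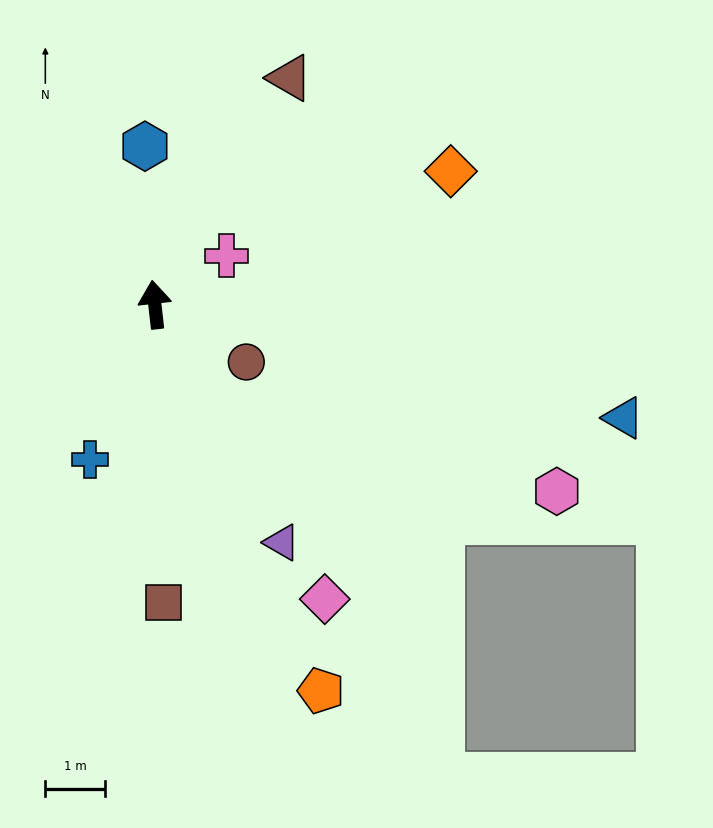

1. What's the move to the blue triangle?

turn right 110°, forward 8.1 m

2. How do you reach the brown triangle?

turn right 37°, forward 4.4 m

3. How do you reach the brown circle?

turn right 129°, forward 1.8 m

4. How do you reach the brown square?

turn left 175°, forward 5.0 m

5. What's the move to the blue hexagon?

turn right 3°, forward 2.7 m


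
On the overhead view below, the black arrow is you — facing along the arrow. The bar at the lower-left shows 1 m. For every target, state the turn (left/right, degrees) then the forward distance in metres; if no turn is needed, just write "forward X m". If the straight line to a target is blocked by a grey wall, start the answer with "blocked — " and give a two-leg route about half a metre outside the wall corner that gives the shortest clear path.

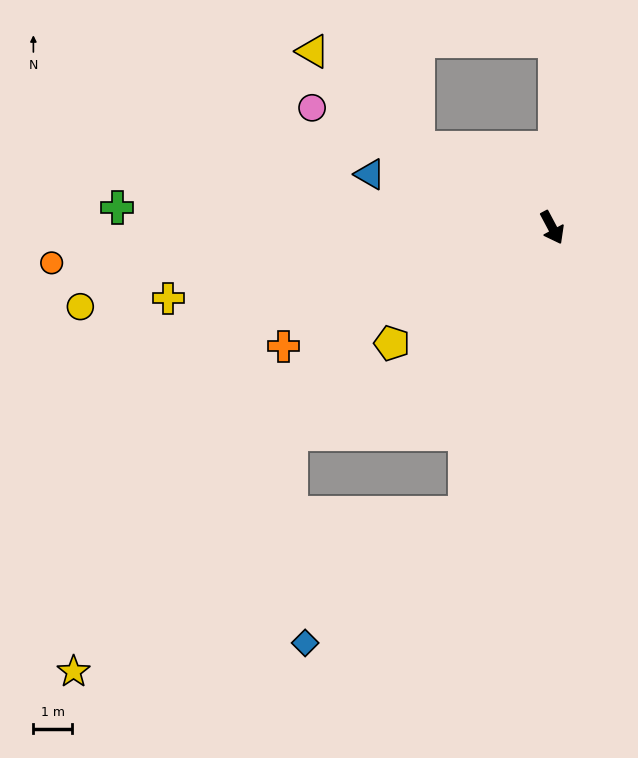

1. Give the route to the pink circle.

turn right 144°, forward 6.9 m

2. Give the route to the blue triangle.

turn right 134°, forward 4.9 m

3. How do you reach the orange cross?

turn right 94°, forward 7.5 m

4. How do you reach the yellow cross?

turn right 108°, forward 10.0 m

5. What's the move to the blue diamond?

blocked — turn right 45°, forward 7.6 m, then turn right 34°, forward 5.3 m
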